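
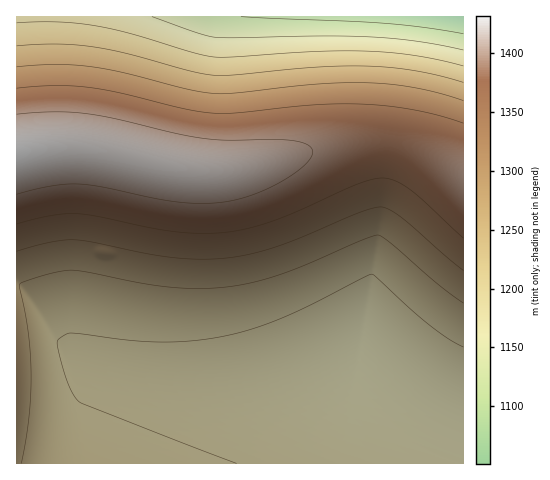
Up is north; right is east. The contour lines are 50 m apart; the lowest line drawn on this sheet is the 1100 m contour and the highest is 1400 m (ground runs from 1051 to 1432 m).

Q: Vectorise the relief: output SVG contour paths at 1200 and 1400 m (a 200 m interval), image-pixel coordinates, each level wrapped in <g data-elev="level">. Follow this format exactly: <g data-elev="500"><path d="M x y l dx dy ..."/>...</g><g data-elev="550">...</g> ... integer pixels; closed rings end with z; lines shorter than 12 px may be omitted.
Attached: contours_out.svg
<g data-elev="1200"><path d="M237 463l-157-61-7-9-7-16-8-28 0-9 12-7 59 7 30 2 35-1 33-5 29-8 29-11 86-43 4 2 55 49 18 14 15 8"/><path d="M463 66l-47-10-48-5-50 0-103 6-22-5-66-19-30-7-37-4-43 1"/></g><g data-elev="1400"><path d="M17 194l33-8 27-2 24 3 75 15 25 1 23-1 28-7 28-13 24-16 7-8 2-6-1-4-4-3-13-4-21-2-49 1-22-2-29-5-62-15-25-4-32-2-38 2"/></g>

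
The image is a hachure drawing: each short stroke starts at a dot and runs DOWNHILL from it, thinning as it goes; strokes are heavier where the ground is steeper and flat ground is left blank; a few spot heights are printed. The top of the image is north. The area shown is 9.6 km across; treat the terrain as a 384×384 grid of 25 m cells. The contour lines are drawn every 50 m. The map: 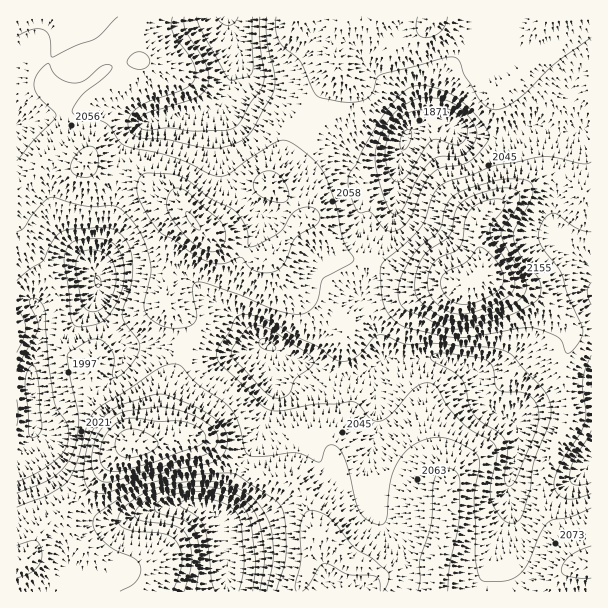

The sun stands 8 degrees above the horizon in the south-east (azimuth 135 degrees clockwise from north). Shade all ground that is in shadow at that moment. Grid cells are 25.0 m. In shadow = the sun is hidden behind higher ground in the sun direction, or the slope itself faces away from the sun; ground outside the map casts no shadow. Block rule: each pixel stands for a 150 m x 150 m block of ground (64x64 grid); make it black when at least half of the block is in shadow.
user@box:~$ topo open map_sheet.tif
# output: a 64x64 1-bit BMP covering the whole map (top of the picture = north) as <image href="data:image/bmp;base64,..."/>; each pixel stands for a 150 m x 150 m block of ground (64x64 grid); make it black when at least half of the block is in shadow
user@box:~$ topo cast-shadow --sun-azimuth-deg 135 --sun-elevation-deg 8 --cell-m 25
<image width="64" height="64" href="data:image/bmp;base64,Qk0+AgAAAAAAAD4AAAAoAAAAQAAAAEAAAAABAAEAAAAAAAACAAATCwAAEwsAAAIAAAAAAAAA////AAAAAAAAAAB8AAAAAAAAAP4AAAAAAAAA/gAAAAAAAAH+AAAAAAAAAf4AAAAAAAAD/gAAAAAABwP/AAAAAAAHw/MAAACAAAfH4gAAAIAAAAPAAAAAA+gAAAAAAAAH/AAAAAAAAYf+AAAAAAABh/+AAAAAAgHA/4AAAAAAAcD/wAAAAAAB4P/gAAAAAAHgf/AAAAAAAfB//AAAAAAB8H//8AAAAAHwf//gD4AAAPB//4APAAAAAP//AA4AAAAA//4AAAAAAAD//AAAAAAAAH4cAAAAAAAAeAAAAAAAAABxAAAAAAAAAAOAAAAAAAAAA8AAAAAAAAAB4AAAAAAAAAH4AAAAAAAAAPgAAAAAAAAA/AAAAGAAAAD8AAAAfgAAAfwAAAB/gAAA/AAAAH/gAAD4AAAAf+AAAAAAAAD/4AAAAAAAAP/gAAAAAAAB/8AAAAAAAAH/4AAAAAAAAf/wAAAAQAAB//gAAADAAAH//gAAAMAAAP//AAAAgHAA//8AAAAAcAD//gAAAADAAP/4AAAAAcAAf/gAAAeD4AB/8AAAB4fwAH/wAAACB/AAP8AAAAAD+AAMAAAAAAH4AAAAAAAAAfgAAAAAAAAA+AAAAAAAAAD4AAAAAAAAAPAAAAAAAAAA8AAAAAAAAADwAAAAAAAAAPgAAAAAAAAA+AAAAAAAAAH4AAAAAA=="/>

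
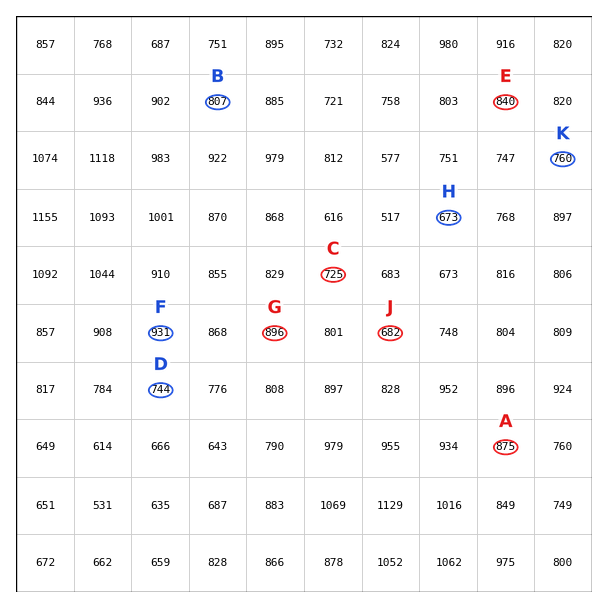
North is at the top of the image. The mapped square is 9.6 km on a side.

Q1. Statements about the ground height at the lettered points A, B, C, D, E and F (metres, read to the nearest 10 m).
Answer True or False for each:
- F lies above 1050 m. False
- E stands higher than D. True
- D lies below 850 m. True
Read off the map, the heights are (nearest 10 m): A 880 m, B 810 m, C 730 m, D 740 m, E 840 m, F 930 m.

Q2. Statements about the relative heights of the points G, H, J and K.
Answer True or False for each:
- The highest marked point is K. False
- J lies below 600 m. False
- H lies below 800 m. True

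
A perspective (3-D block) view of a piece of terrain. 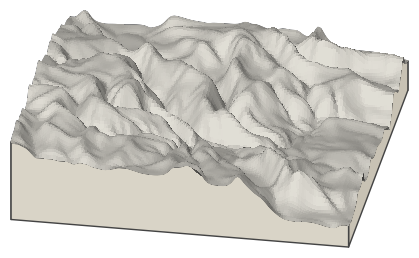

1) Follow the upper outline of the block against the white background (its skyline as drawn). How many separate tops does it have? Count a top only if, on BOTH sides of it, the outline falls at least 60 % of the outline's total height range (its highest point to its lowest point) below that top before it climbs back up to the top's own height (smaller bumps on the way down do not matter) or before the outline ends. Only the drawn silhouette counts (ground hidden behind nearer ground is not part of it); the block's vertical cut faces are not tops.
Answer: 0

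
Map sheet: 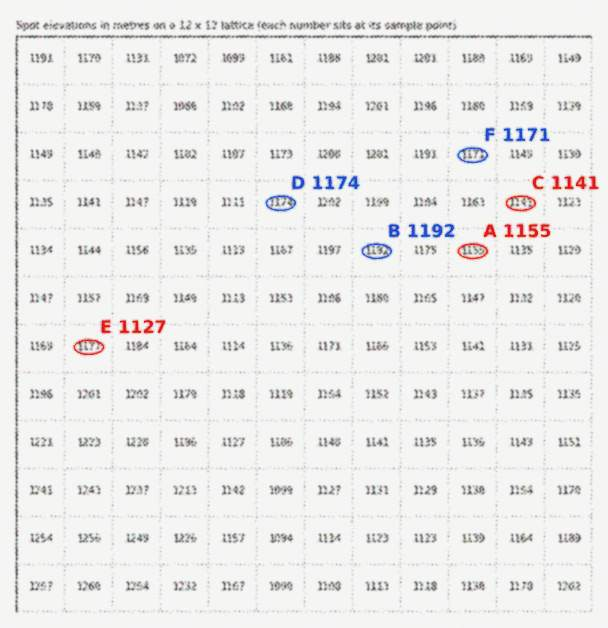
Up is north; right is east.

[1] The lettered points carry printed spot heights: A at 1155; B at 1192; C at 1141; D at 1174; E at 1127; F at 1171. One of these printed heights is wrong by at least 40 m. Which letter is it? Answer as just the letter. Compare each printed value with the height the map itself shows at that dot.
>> E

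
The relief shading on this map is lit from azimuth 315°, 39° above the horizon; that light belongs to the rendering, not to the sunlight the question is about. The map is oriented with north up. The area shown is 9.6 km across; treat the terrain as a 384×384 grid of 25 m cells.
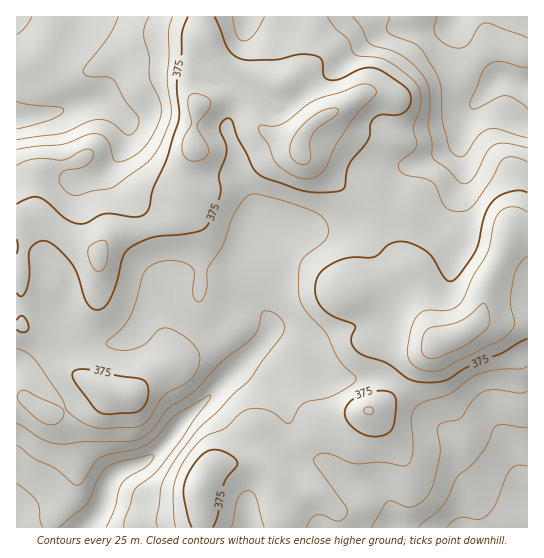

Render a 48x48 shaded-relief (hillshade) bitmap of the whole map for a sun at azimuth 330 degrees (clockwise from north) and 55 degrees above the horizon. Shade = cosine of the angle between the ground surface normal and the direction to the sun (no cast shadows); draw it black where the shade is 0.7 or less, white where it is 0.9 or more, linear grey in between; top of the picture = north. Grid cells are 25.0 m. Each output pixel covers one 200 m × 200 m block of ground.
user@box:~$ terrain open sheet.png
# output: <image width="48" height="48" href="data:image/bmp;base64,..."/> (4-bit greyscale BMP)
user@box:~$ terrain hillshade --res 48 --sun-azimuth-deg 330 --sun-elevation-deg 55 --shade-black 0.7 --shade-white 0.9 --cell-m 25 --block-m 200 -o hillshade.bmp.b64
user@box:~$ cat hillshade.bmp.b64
<image width="48" height="48" href="data:image/bmp;base64,Qk32BAAAAAAAAHYAAAAoAAAAMAAAADAAAAABAAQAAAAAAIAEAAATCwAAEwsAABAAAAAAAAAAAAAAABEREQAiIiIAMzMzAERERABVVVUAZmZmAHd3dwCIiIgAmZmZAKqqqgC7u7sAzMzMAN3d3QDu7u4A////AJmYdWrMuqqqmHd4mZh3iId3d3ZmZ4iImZmZhli8uqu6mHZ4mZmHiIiHd3ZlZ4iImZmZh1esuqu6mHZ4mZmIiJmYiHdmZ4iIiIiJl2aby7u7qXZniZmZmZmYiId2d4iIiIiIiGV6zd3MyodniZmamZiIiId3d3iIiIiIiHVXm97t25h4iZmZmYd3eIh3d3eIiIh3iHVERp3u3KmZmZmZiId3eIiHd3d4iIh3d3ZUMkjf7cuqmZmYiIh3d4iIiHd3iId2Z2VVQySd/supmZmZmJh3Z3iIiId3d3d3d3ZVVDJa3tu6mZmZmZh3Z3iIiIiHd3iIiIdlVUM2rdy7qpmqqqqYd3d3d4iHd4mZmYh3ZlQzas3Lqqqqq8y6mHZmZ3d4iJmZmImZmGVUNqzLuqqqq83cqXZmVmd4iKqZmaqruodmRGrMuqqaqqu7uYZVRVZnd6mZmru7u6iHZVeruqmZmZmZmYZUQ0RWd5mZqru7u6qZh2V5u6qZmYiIiZhlQzNFZ3iJqqqqqrqpmHZnm6qZmZiImqqHVDNEVneJmZmZmqqqmZh2iqqZmZmZmruph1VEVXiJmYh4iZqpmZmIeKqZiJmZmry7uodmZpiJmYd3iZmZmImZiJmYh3iJmrzMzLmIiJiImYh3eJmZmIiZiImYiHd4mau7zMqIiIiIiZh3eJmZmYiIiJmZmYiIiaqqvMqIiIiIiZh3eJmZmYiIiJmqqqmZmZmZrMuXeIiImZh2eImZmYiJmZmru6qpmZmZq8ynd5iJmZh2d4iZmIiJmZmry7qqqZmZm824d5iJmal2ZneIiHiJmZmru7uqqqqZms3Jd5iImaqXZmZ3d3eJmZmqu7qpmqqpmbzKh5iJmrupiId3d3eJmZmaqqqpmZmZmavKmJmJq7u6qZmIh3d4mZmZmZmZmZmZqqzLqamZq7u7qqmZiHZ4iIiIiImZmZmZqrzMurqqqru7qpmZiHd3iHd3eImZmZmZmrzdy7qpmqu7uqqZmYh3d3ZmZ4mZmamZmrzMy6qZmZq8y7qpmIiId2ZVV4mZmaqpmrzLu7qZmIibzMuph3iIiHdlVniZmZqqqry7qsy7qoeKzdy5dmeJmZiHZmeIh3iZqrzLu93d3LmJvN3KmHiJmaqYd2d4h3d4mrzMzO7d3duZrM3cqYmZmauod2d4iId4ibzMzMzM3dy6q83cqIiZqrzJdmZ4iHd4iby7u6qqvMy6mazMp2eaqrzcqGVXd2Vniau6qYiImaqpmJq7qHeJqZrNy5dWd2VWeJq6mYiHd4iZmZqrupiZmYib3cuHiIdniImqqoiIiHeJmZq7uqmZmZiJvN26qql4iIiaqZiZmZiJmqq7qZmaqrqYms3Lu6qYmYd4h5mZmqmZmaq7mZmru7upmJzcu6qZmZh3iKqZmqqpmaq7mImru6u6qYm8y7qZmqmImbqpmqqqqZq7qYibuqqqqpmau6qZqqmZmrqpmaqqqqq7qpiKuqqqmamZmZmJmqqZqqqqmaqqqqq7upiJqqqqmZmZmYh4mqqZmQ=="/>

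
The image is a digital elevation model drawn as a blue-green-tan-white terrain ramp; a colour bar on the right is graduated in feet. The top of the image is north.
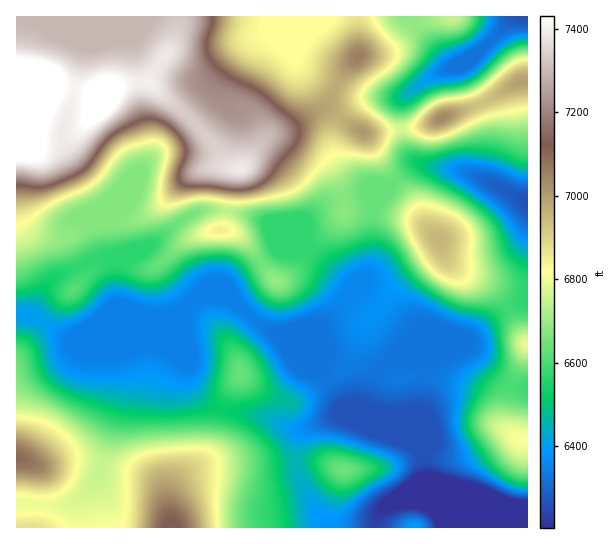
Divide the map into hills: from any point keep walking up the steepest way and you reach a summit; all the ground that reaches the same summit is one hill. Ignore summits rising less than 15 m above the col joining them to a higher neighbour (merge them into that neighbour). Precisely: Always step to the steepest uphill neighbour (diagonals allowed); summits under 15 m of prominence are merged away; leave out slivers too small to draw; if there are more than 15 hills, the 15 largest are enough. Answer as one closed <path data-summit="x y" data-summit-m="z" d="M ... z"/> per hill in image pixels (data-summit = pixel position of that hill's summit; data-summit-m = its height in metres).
<path data-summit="17 86" data-summit-m="2328" d="M403 96l-25 1-20 6-17 14-8 16-1 14 7 18 12 14 14 5 4 6 2 7-6-5-40 11-20 16 2 18-2 11-30 1-6 7-34 21-7 8 0 4 8 13 17 17 26 16 39 38 9 6 16 28 48 20 16 16 15 9 1-35-3-8 4-24 0-19-11-3-26 0 14-16 4-10-32-25-16-19-4-2 12-13 7-13 1-59 24-27 14-12 9-4-12-9-5-13-3-34z"/><path data-summit="241 169" data-summit-m="2252" d="M307 16l-30 0-11 20-17 7-16 15-14 19-11 18-41 43-26 31-9 20-30 30-6 3 4 24 5 10 10 0 6 4 29-15 36-28 11-5 13-3 19 2 30 8 28 12 18 16 2-10-2-18 14-12 15-8 31-7 6 5-2-7-4-6-14-5-10-10-8-15-1-15 7-18 11-13 15-8 14-3-30-4-34-16-15-11-4-9 12-28z"/><path data-summit="171 527" data-summit-m="2174" d="M183 312l-28 27-32 13-6 5 4 16 0 21-2 13-20 71-19 21 3 28 292 1 2-12-8 5-36 3-7-1-5-5-24-47 0-29 3-8 6-6-11 1-33-13-43-8-10-5-13-12-5-9-3-12 0-33z"/><path data-summit="438 239" data-summit-m="2120" d="M422 164l-5 0-10 5-20 20-2 5-12 12-1 59-7 13-12 13 4 2 16 19 32 25-1 6-15 20 24 0 54-23 26-21 16-11 19-9 0-97-58-29z"/><path data-summit="17 458" data-summit-m="2163" d="M183 311l-13 4-20 0-12-4-64 26-7 0-8-4-24-17-19-1 1 189 52 0 13-8 13-13 6-13 20-76 0-21-4-16 6-5 32-13z"/><path data-summit="521 439" data-summit-m="2076" d="M469 347l-48 18 3 1 0 19-4 25 3 7 0 42 2 27 5 7 63 27 8 3 26 0 1-133-18-5-9-5z"/><path data-summit="241 374" data-summit-m="2023" d="M218 296l-17 0-6 3-11 12 0 12 4 14 1 41 7 13 7 8 16 9 43 8 33 13 16-2 28-12 51 21 14 3-13-12-48-20-16-28-9-6-39-38-21-12-25-23z"/><path data-summit="103 98" data-summit-m="2286" d="M122 16l-41 1 0 20 3 14-12 51-9 27 1 17 33 57 1 17 4-1 30-30 8-19 9-13 0-16-8-31-2-44-7-28z"/><path data-summit="221 230" data-summit-m="2087" d="M217 209l-16 2-15 6-36 28-28 14-5 14 0 30 9 5 24 7 20 0 13-4 18-15 17 0 15 4 2 3 1-2-8-12 0-4 7-8 34-21 6-7 27 0 3-2-14-14-9-5-35-13z"/><path data-summit="343 470" data-summit-m="2025" d="M339 415l-34 14-5 5-4 17 0 12 4 16 15 28 11 16 7 1 36-3 4-1 12-13 12-7 20-7 12 0-4-7-3-34-19-12z"/><path data-summit="358 57" data-summit-m="2152" d="M409 16l-100 0-1 13-12 30 4 7 9 7 40 20 30 4 24-1 28-20 22-9-10-9z"/><path data-summit="522 82" data-summit-m="2132" d="M527 16l-12 0-51 49 0 5 21 43 4 16 0 14-5 34 6 6 36 18 2 0z"/><path data-summit="442 118" data-summit-m="2146" d="M465 63l-34 13-27 21-4 10 3 34 5 13 13 10 36 5 28 11-1-11 5-26 0-14-8-26-17-33z"/><path data-summit="527 345" data-summit-m="2069" d="M527 300l-18 8-16 11-23 20-53 21-4 3 13 1 43-17 32 33 9 5 17 4z"/><path data-summit="453 17" data-summit-m="2057" d="M514 16l-104 0-1 2 34 40 8 9 4 0 15-7z"/>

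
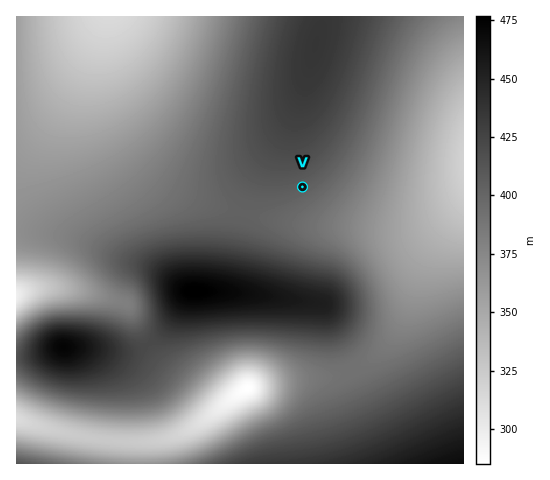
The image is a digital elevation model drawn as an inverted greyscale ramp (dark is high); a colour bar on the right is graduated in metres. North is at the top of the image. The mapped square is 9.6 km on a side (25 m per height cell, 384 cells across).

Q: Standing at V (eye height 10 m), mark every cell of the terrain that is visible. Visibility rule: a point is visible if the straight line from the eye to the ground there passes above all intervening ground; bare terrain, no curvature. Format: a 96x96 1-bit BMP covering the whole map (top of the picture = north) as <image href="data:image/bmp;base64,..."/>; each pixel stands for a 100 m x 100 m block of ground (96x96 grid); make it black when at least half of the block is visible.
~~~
<image width="96" height="96" href="data:image/bmp;base64,Qk2+BAAAAAAAAD4AAAAoAAAAYAAAAGAAAAABAAEAAAAAAIAEAAATCwAAEwsAAAIAAAAAAAAA////AAAAAAAAAAAAAAAAAAAAB/8AAAAAAAAAAAAAB/8AAAAAAAAAAAAAB/8AAAAAAAAAAAAAB/8AAAAAAAAAAAAAB/8AAAAAAAAAAAAAB/8AAAAAAAAAAAAAD/8AAAAAAAAAAAAAD/8AAAAAAAAAAAAAD/8AAAAAAAAAAAAAD/8AAAAAAAAAAAAAD/8AAAAAAAAAAAAAD/8AAAAAAAAAAAAAD/8AAAAAAAAAAAAAD/8AAAAAAAAAAAAAD/8AAAAAAAAAAAAAD/8AAAAAAAAAAAAAD/8AAAAAAAAAAAAAD/8AAAAAAAAAAAAAD/8AAAAAAAAAAAAAD/8AAAAAAAAAAAAAH/8AAAAAAAAAAAAAH/8AAAAAAAAAAAAAH/8AAAAAAAAAAAAAH/8AAAAAAAAAAAAAH/8AAAAAAAAAAAAAH/8AAAAAAAAAAAAAH/8AAAAAAAAAAAAAP/8AAAAAAAAAAAAAP/8AAAAAAAAAAAAAP/8AAAAAAAAAAAAAP/8AAAAAAAAAAAAAf/8AAAAAAAAAAAAAf/8AAAAAAAAAAAAAf/8AAAAAAAAAAAAA//8AAAAAAAAAAPAA//8AAAAAAAAAf/wB//8AAAAAAAD///8D//8AAAAAA//////H//8AAAAAD/////////8AAAAAH/////////8AAAAAP/////////8AAAAAf/////////8AAAAA//////////8AAAAB//////////8AAAAD//////////8AAAAH//////////8AAAAf//////////8AAAB///////////8AAAD///////////8AAAP///////////////////////////////////////////////////////////////////////////8AAAAA//////////8AAAAAAP////////8AAAAAAA////////8AAAAAAAP////wAA8AAAAAAAD////AAAEAAAAAAAB///+AAAAAAAAAAAA///+AAAAAAAAAAAAf//8AAAAAAAAAAAAP//8AAAAAAAAAAAAH//4AAAAAAAAAAAAH//4AAAAAAAAAAAAD//4AAAAAAAAAAAAB//wAAAAAAAAAAAAA//wAAAAAAAAAAAAA//wAAAAAAAAAAAAAf/wAAAAAAAAAAAAAP/gAAAAAAAAAAAAAP/gAAAAAAAAAAAAAH/gAAAAAAAAAAAAAD/AAAAAAAAAAAAAAB/AAAAAAAAAAAAAAA+AAAAAAAAAAAAAAAIAAAAAAAAAAAAAAAAAAAAAAAAAAAAAAAAAAAAAAAAAAAAAAAAAAAAAAAAAAAAAAAAAAAAAAAAAAAAAAAAAAAAAAAAAAAAAAAAAAAAAAAAAAAAAAAAAAAAAAAAAAAAAAAAAAAAAAAAAAAAAAAAAAAAAAAAAAAAAAAAAAAAAAAAAAAAAAAAAAAAAAAAAAAAAAAAAAAAAAAAAAAAAAAAAAAAAAAAAAAAAAAAAAAAAAAAAAAAAAAAAAAAAAAAAAAAAAAAAAAAAAAAAAAAAAAAAAAAAAAAAAAAAAAAAAAAA="/>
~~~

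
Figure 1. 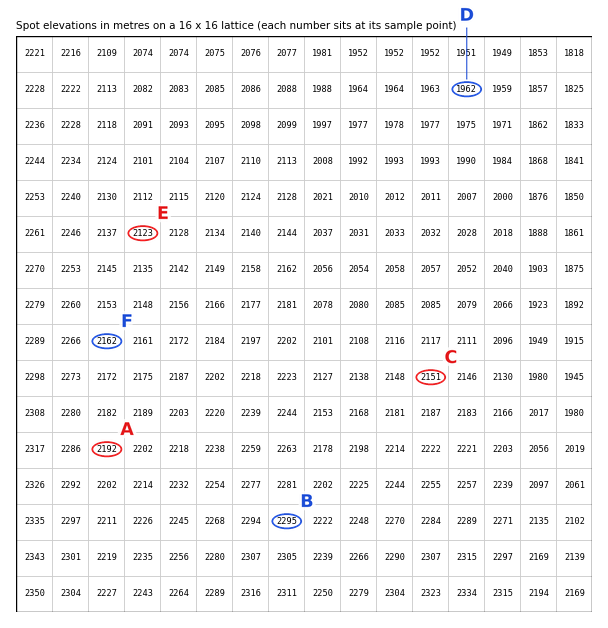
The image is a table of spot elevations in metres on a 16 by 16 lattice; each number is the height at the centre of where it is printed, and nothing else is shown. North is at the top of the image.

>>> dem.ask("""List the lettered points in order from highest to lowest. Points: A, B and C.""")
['B', 'A', 'C']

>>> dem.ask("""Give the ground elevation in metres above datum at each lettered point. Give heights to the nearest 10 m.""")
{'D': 1960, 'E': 2120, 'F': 2160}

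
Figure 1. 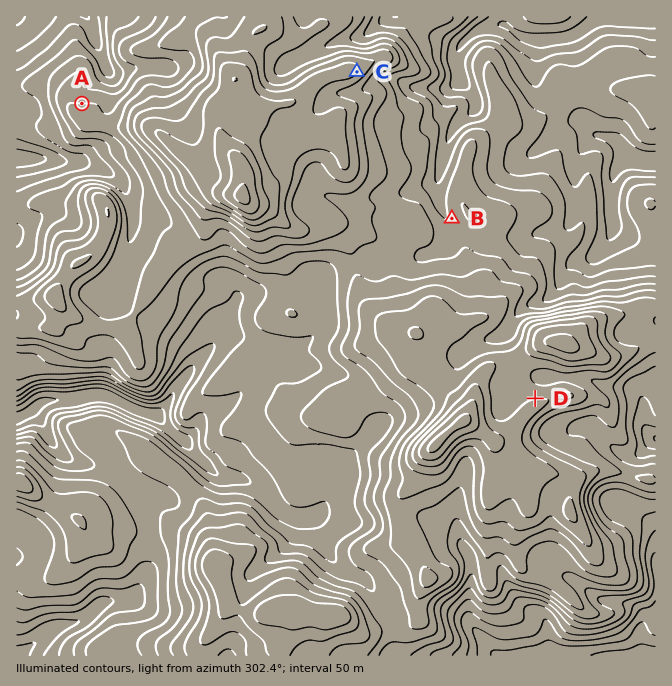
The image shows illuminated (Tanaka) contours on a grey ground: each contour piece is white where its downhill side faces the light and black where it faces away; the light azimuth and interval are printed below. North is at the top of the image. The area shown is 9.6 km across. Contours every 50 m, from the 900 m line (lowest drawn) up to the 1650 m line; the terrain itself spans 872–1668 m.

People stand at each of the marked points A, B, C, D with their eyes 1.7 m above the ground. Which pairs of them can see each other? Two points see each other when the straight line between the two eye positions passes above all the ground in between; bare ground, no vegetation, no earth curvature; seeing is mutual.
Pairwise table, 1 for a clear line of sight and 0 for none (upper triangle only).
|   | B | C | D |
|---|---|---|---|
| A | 0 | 0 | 0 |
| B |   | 1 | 0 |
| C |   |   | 1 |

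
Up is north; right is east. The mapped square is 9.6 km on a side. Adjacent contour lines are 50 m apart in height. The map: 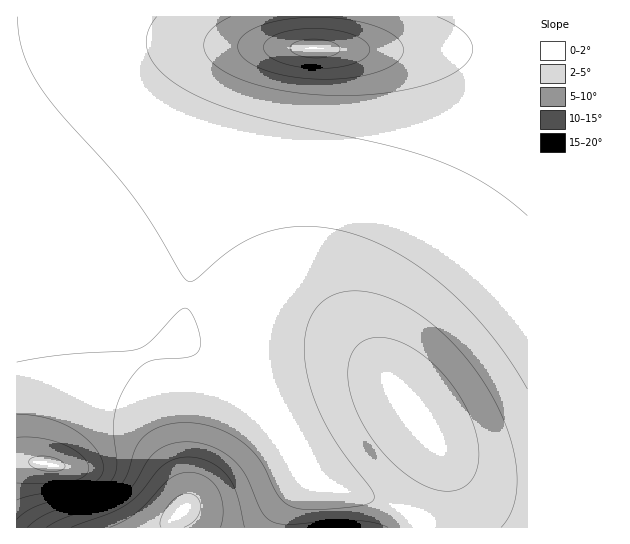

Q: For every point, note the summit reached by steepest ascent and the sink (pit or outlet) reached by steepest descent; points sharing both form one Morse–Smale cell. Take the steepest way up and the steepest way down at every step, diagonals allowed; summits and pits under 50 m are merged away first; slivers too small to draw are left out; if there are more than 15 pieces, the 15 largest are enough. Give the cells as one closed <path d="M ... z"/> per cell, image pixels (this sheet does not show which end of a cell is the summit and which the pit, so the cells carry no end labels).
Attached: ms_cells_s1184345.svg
<path d="M527 44l-68 5-181-1-8 3-10 10-9 21-16 56-32 83-10 36-5 29 1 9 64 8 53 14 17 8 26 16 39 38 19 26-6-4-16 0-15 4-53 26-23 13-2 5 12 22 9 9 16 7 58 16 24 12 15 13 102-1z"/><path d="M527 16l-510 0-1 241 131 31 40 7 6-38 10-36 32-83 16-56 14-27 13-7 181 1 68-5z"/><path d="M17 257l0 271 156 0 3-11 11-10 56-31 48-30-27-37-30-30-32-26-22-12 4-15 2-33-39-5-72-19z"/><path d="M195 295l-8 0-3 31-4 15 22 12 32 26 30 30 27 38 40-24 39-18 15-4 22 2-41-47-17-15-26-16-28-12-29-8z"/><path d="M291 447l-104 60-11 10-3 10 252 0-14-12-24-12-58-16-16-7-9-9z"/>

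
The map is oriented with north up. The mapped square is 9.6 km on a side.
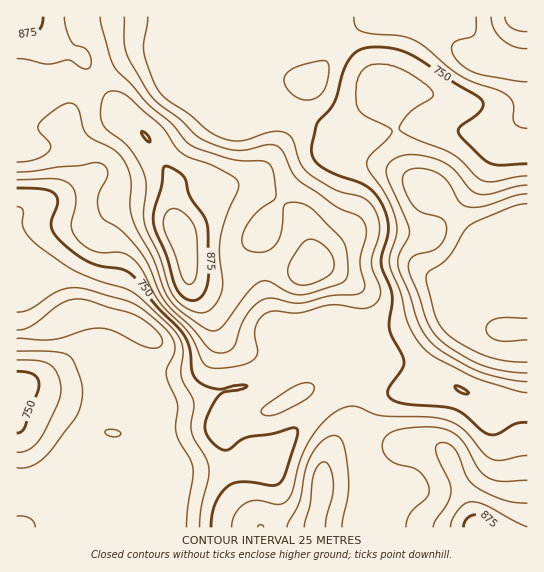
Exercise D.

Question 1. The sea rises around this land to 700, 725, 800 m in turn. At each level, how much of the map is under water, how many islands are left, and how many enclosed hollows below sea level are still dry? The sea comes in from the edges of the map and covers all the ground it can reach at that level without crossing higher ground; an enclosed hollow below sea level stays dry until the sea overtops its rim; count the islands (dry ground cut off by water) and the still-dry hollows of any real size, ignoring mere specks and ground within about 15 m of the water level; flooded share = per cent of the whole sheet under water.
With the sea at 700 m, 20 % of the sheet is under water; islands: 0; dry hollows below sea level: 0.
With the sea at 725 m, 28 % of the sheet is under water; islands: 0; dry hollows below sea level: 0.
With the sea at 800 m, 73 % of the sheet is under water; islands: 0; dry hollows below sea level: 0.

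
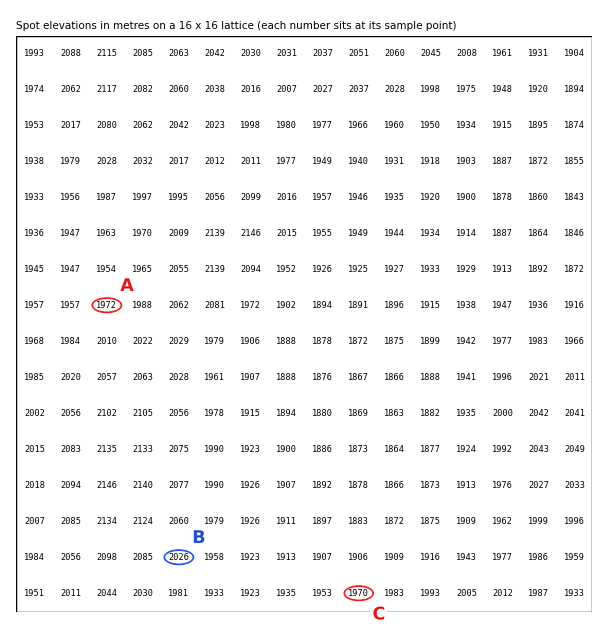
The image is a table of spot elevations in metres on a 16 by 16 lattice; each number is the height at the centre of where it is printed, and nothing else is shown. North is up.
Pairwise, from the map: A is lower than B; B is higher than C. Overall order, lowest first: C A B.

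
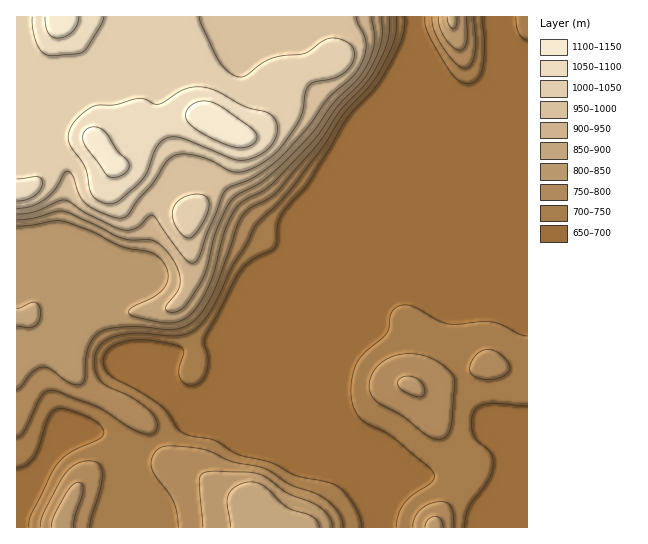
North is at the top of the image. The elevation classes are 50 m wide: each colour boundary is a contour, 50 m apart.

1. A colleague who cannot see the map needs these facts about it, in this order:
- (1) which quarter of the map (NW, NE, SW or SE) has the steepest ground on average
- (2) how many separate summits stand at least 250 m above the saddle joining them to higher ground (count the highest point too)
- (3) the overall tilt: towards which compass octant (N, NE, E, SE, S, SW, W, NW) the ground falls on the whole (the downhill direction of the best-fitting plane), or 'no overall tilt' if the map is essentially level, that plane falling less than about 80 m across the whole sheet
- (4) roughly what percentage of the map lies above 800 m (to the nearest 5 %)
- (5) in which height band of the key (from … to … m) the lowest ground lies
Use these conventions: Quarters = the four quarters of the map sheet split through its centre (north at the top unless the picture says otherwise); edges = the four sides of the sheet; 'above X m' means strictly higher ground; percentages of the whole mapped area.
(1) Slopes are steepest in the north-west quarter.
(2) Counting only tops that stand 250 m proud, the map has 1 summit.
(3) Overall the map slopes down towards the south-east.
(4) Ground above 800 m makes up about 35 % of the sheet.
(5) The lowest point is somewhere between 650 and 700 m.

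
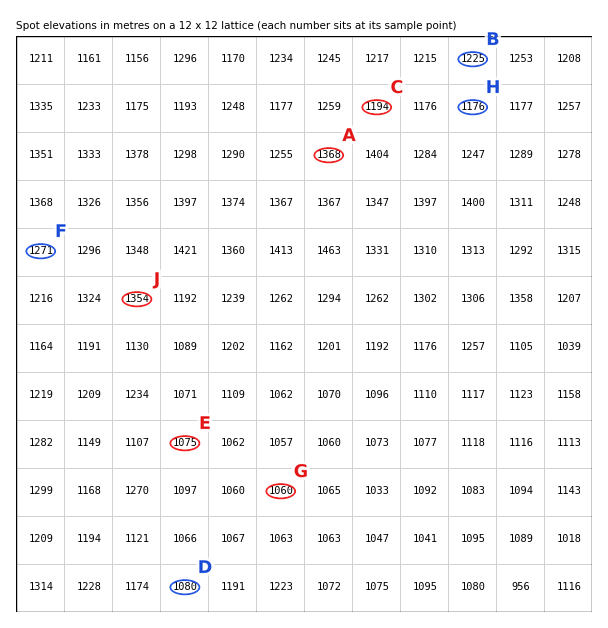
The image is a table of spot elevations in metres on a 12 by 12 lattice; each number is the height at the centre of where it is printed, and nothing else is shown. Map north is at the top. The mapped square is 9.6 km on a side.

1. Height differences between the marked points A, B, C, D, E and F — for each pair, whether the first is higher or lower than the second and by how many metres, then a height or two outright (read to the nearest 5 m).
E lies lower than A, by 295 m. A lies higher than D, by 290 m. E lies lower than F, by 195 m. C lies lower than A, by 175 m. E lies lower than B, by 150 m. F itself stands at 1270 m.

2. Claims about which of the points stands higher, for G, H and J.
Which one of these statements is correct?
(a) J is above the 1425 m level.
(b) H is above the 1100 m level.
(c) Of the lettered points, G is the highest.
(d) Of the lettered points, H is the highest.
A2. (b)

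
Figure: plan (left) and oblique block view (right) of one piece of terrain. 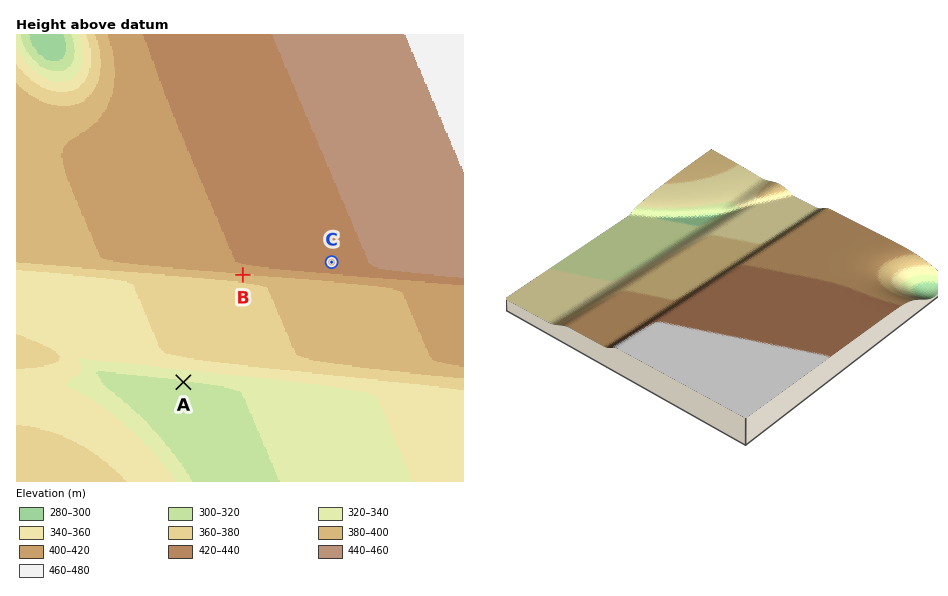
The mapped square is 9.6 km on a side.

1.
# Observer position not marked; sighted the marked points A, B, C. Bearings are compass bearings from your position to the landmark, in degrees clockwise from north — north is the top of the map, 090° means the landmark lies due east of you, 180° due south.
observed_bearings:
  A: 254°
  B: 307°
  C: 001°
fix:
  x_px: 330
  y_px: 340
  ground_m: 385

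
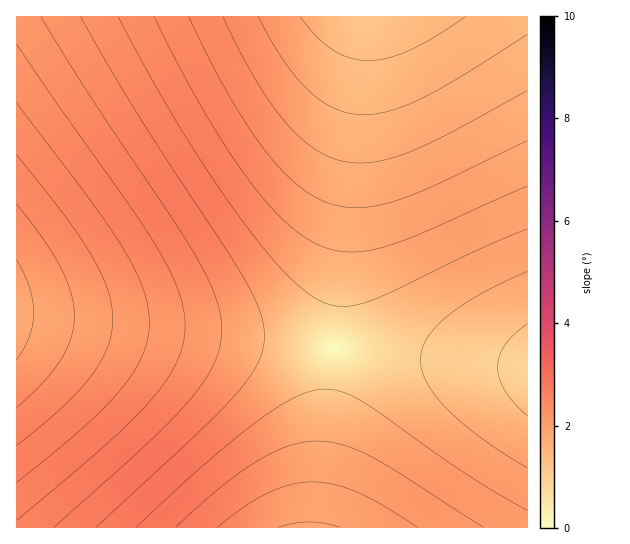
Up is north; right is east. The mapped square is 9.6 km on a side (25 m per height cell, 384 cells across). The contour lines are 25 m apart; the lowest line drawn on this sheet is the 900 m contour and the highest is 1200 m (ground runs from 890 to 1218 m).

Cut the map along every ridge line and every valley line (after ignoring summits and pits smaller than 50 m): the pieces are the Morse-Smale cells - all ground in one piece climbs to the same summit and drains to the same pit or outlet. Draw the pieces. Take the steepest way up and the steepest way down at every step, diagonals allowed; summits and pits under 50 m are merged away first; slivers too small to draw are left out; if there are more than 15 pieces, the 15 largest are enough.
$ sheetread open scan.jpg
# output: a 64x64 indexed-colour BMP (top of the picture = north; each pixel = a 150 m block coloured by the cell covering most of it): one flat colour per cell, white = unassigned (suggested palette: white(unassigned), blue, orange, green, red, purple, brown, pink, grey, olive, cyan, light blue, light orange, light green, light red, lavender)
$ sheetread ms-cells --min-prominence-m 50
<image width="64" height="64" href="data:image/bmp;base64,Qk12CAAAAAAAAHYAAAAoAAAAQAAAAEAAAAABAAQAAAAAAAAIAAATCwAAEwsAABAAAAAAAAAA////ALR3HwAOf/8ALKAsACgn1gC9Z5QAS1aMAMJ34wB/f38AIr28AM++FwDox64AeLv/AIrfmACWmP8A1bDFADMzMzMzMzMzMzMzMzMzMzMzMzNEREREREREREREREREMzMzMzMzMzMzMzMzMzMzMzMzM0REREREREREREREREQzMzMzMzMzMzMzMzMzMzMzMzMzRERERERERERERERERDMzMzMzMzMzMzMzMzMzMzMzMzNEREREREREREREREREMzMzMzMzMzMzMzMzMzMzMzMzM0REREREREREREREREQzMzMzMzMzMzMzMzMzMzMzMzMzRERERERERERERERERDMzMzMzMzMzMzMzMzMzMzMzMzNEREREREREREREREREMzMzMzMzMzMzMzMzMzMzMzMzM0REREREREREREREREQzMzMzMzMzMzMzMzMzMzMzMzMzRERERERERERERERERDMzMzMzMzMzMzMzMzMzMzMzMzM0REREREREREREREREMzMzMzMzMzMzMzMzMzMzMzMzMzREREREREREREREREQzMzMzMzMzMzMzMzMzMzMzMzMzNERERERERERERERERDMzMzMzMzMzMzMzMzMzMzMzMzM0REREREREREREREREMzMzMzMzMzMzMzMzMzMzMzMzMzREREREREREREREREQzMzMzMzMzMzMzMzMzMzMzMzMzNERERERERERERERERDMzMzMzMzMzMzMzMzMzMzMzMzM0REREREREREREREREMzMzMzMzMzMzMzMzMzMzMzMzMzREREREREREREREREQzMzMzMzMzMzMzMzMzMzMzMzMzNERERERERERERERERDMzMzMzMzMzMzMzMzMzMzMzMzM0REREREREREREREREMzMzMzMzMzMzMzMzMzMzMzMzMzNEREREREREREREREQzMzMzMzMzMzMzMzMzMzMzMzMzM0REREREREREREQiIjMzMzMzMzMzMzMzMzMzMzMzMzMzREREREQiIiIiIiIiMzMzMzMzMzMzMzMzMzMzMzMzMzEiIiIiIiIiIiIiIiIzMzMzMzMzMzMzMzMzMzERERERESIiIiIiIiIiIiIiIjMzMzMzMzMzMxERERERERERERERIiIiIiIiIiIiIiIiMzMzMxEREREREREREREREREREREiIiIiIiIiIiIiIiIRERERERERERERERERERERERERESIiIiIiIiIiIiIiIhERERERERERERERERERERERERERIiIiIiIiIiIiIiIiEREREREREREREREREREREREREREiIiIiIiIiIiIiIiIRERERERERERERERERERERERERESIiIiIiIiIiIiIiIhEREREREREREREREREREREREREREiIiIiIiIiIiIiIiERERERERERERERERERERERERERESIiIiIiIiIiIiIiIRERERERERERERERERERERERERERIiIiIiIiIiIiIiIhEREREREREREREREREREREREREREiIiIiIiIiIiIiIiERERERERERERERERERERERERERESIiIiIiIiIiIiIiIRERERERERERERERERERERERERERIiIiIiIiIiIiIiIhEREREREREREREREREREREREREREiIiIiIiIiIiIiIiERERERERERERERERERERERERERESIiIiIiIiIiIiIiIRERERERERERERERERERERERERERIiIiIiIiIiIiIiIhEREREREREREREREREREREREREREiIiIiIiIiIiIiIiERERERERERERERERERERERERERERIiIiIiIiIiIiIiIREREREREREREREREREREREREREREiIiIiIiIiIiIiIhERERERERERERERERERERERERERESIiIiIiIiIiIiIiERERERERERERERERERERERERERERIiIiIiIiIiIiIiIREREREREREREREREREREREREREREiIiIiIiIiIiIiIhERERERERERERERERERERERERERESIiIiIiIiIiIiIiERERERERERERERERERERERERERERIiIiIiIiIiIiIiIREREREREREREREREREREREREREREiIiIiIiIiIiIiIhERERERERERERERERERERERERERESIiIiIiIiIiIiIiERERERERERERERERERERERERERERIiIiIiIiIiIiIiIRERERERERERERERERERERERERERESIiIiIiIiIiIiIhERERERERERERERERERERERERERERIiIiIiIiIiIiIiEREREREREREREREREREREREREREREiIiIiIiIiIiIiIRERERERERERERERERERERERERERESIiIiIiIiIiIiIhERERERERERERERERERERERERERERIiIiIiIiIiIiIiEREREREREREREREREREREREREREREiIiIiIiIiIiIiIRERERERERERERERERERERERERERESIiIiIiIiIiIiIhERERERERERERERERERERERERERERIiIiIiIiIiIiIiEREREREREREREREREREREREREREREiIiIiIiIiIiIiIRERERERERERERERERERERERERERESIiIiIiIiIiIiIhERERERERERERERERERERERERERERIiIiIiIiIiIiIiERERERERERERERERERERERERERERESIiIiIiIiIiIiIRERERERERERERERERERERERERERERIiIiIiIiIiIiIhEREREREREREREREREREREREREREREiIiIiIiIiIiIi"/>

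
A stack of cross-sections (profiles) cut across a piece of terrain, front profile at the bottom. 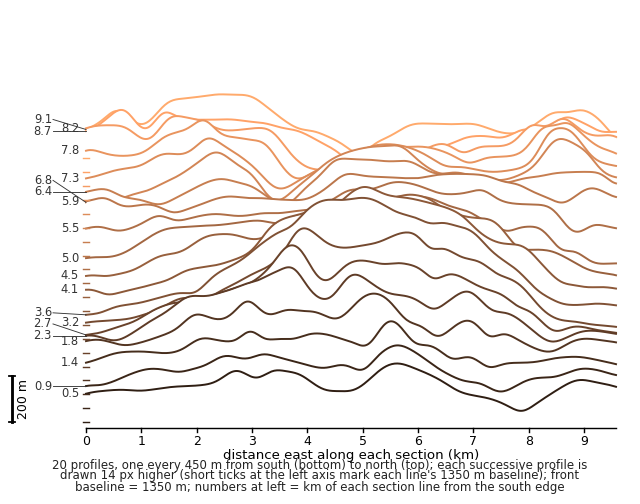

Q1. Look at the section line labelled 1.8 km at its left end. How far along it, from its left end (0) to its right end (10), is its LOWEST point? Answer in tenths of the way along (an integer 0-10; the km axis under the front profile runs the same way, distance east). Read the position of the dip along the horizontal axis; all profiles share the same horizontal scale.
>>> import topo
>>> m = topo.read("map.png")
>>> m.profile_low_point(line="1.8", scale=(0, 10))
9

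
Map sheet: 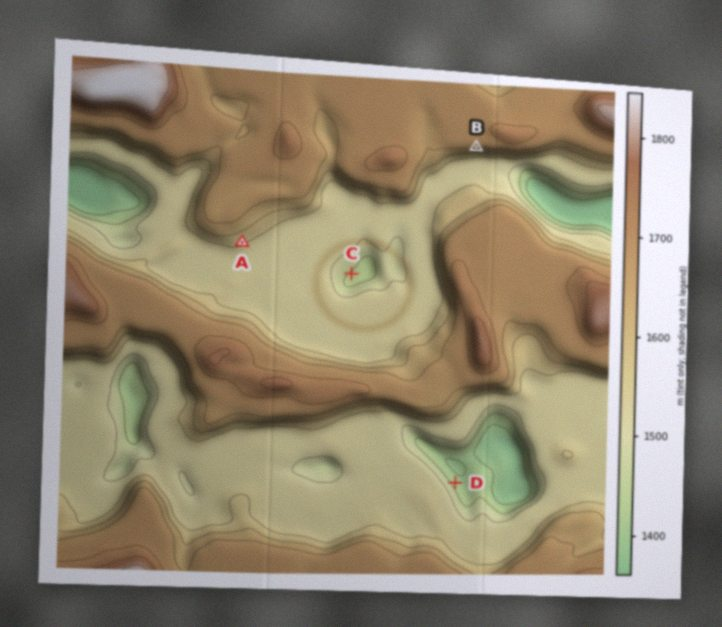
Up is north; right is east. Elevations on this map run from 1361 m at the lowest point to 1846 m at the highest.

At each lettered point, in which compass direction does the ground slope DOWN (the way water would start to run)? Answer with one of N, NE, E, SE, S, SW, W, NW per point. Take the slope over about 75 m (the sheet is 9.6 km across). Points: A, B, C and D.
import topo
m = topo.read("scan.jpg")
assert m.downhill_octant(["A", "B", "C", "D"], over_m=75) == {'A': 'SE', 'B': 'S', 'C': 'SE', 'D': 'NE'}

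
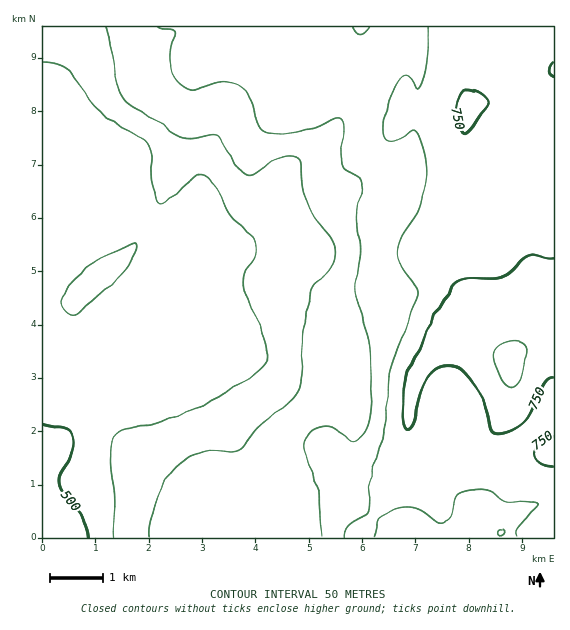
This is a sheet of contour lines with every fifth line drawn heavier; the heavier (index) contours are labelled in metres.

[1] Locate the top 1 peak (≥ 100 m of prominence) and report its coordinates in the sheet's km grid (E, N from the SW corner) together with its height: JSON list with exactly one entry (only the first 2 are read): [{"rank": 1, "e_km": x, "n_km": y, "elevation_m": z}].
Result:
[{"rank": 1, "e_km": 8.81, "n_km": 3.26, "elevation_m": 811}]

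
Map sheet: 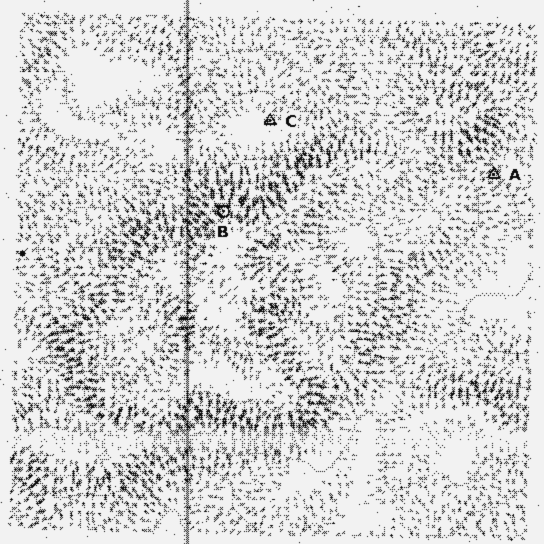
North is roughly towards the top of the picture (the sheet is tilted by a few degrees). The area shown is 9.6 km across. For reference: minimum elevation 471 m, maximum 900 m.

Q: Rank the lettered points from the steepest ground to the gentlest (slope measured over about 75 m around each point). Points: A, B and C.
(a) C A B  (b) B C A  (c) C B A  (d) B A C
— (d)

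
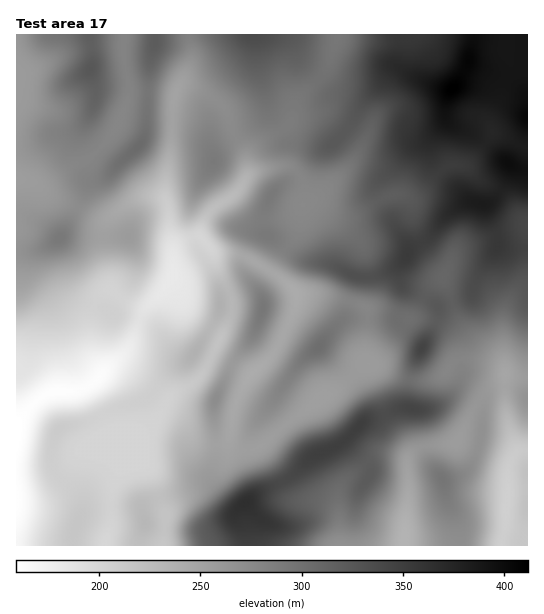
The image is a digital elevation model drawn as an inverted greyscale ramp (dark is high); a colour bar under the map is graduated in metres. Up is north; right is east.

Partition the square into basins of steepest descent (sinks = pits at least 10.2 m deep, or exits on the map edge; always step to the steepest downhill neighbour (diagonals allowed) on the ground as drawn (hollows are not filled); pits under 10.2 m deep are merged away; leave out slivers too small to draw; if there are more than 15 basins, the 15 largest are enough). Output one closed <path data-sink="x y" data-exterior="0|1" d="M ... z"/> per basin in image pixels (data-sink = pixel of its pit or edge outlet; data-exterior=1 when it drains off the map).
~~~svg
<path data-sink="17 436" data-exterior="1" d="M527 34l-438 1 3 12-1 28 5 14 0 8-9 26 0 10 5 10 15 15 12 6-12 13-14 5-5 5-21 41-12 14-18 8-21 2 1 294 229 0 1-17-6-14 0-8 6-6 11-8 29-14 27-24 29-13 22-21 20-6 13-6 11-1-1-21 4-18 9-21 16-27 2-13 27-10 7-6 6-17 19-29 9 3 21-2z"/><path data-sink="507 503" data-exterior="0" d="M499 246l-20 29-6 17-7 6-27 10-2 13-17 30-8 18-4 18 0 20 9 3 2 3 5 35 7 16 12 15 2 16 14 32 2 19 67-1 0-297-21 1z"/><path data-sink="17 179" data-exterior="1" d="M89 34l-73 1 1 216 20-1 18-8 12-14 21-41 5-5 14-5 12-13-12-6-15-15-5-10 0-10 9-26 0-8-5-14 1-28z"/><path data-sink="403 545" data-exterior="1" d="M414 409l-16 0-13 6-18 4-22 21 26 28 0 5-11 16-4 12-4 26 1 19 107-1-1-18-14-32-2-16-16-23-6-19-2-24z"/>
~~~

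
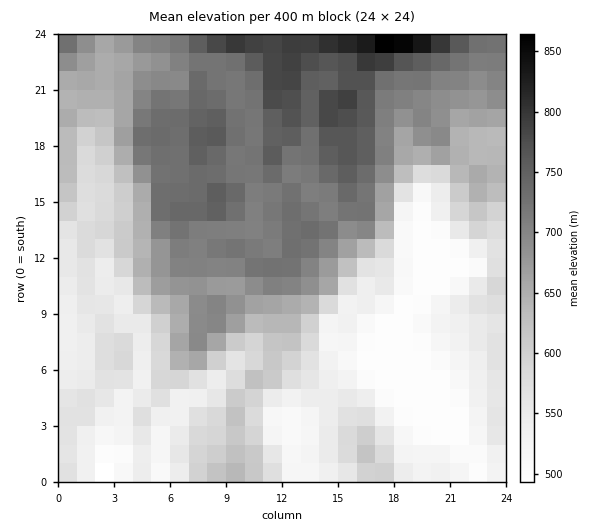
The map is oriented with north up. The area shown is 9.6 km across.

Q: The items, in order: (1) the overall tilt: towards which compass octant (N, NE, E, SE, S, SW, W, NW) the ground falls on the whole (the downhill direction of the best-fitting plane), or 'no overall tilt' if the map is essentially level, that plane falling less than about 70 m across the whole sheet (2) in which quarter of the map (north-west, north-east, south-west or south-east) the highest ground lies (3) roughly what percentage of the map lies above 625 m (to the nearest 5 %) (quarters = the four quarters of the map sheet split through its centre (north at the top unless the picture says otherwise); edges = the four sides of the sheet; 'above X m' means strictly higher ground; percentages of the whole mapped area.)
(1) Overall the map slopes down towards the south.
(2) The highest point lies in the north-east quarter of the map.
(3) About 50 % of the map lies above 625 m.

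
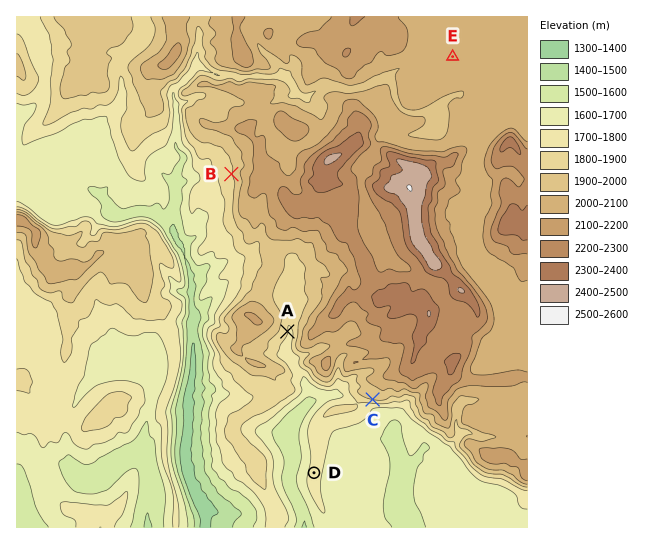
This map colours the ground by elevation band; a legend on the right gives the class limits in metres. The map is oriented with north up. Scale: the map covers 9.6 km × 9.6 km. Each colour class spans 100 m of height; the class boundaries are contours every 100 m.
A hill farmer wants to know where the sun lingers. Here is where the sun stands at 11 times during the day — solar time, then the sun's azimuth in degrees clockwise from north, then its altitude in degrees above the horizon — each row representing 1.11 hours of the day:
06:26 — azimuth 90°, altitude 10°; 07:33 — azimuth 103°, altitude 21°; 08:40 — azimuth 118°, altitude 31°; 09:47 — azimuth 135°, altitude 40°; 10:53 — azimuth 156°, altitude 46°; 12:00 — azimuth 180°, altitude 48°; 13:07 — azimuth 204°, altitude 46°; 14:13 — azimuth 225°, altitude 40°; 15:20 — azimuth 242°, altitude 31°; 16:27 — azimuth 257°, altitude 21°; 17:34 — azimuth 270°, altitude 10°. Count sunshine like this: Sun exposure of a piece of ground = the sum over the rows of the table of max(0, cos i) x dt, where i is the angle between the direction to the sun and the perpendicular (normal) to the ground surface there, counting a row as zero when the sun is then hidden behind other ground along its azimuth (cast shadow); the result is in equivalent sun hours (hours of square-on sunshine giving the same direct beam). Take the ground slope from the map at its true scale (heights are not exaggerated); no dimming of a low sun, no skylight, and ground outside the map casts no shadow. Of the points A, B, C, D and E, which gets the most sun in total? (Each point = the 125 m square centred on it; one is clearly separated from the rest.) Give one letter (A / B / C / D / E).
C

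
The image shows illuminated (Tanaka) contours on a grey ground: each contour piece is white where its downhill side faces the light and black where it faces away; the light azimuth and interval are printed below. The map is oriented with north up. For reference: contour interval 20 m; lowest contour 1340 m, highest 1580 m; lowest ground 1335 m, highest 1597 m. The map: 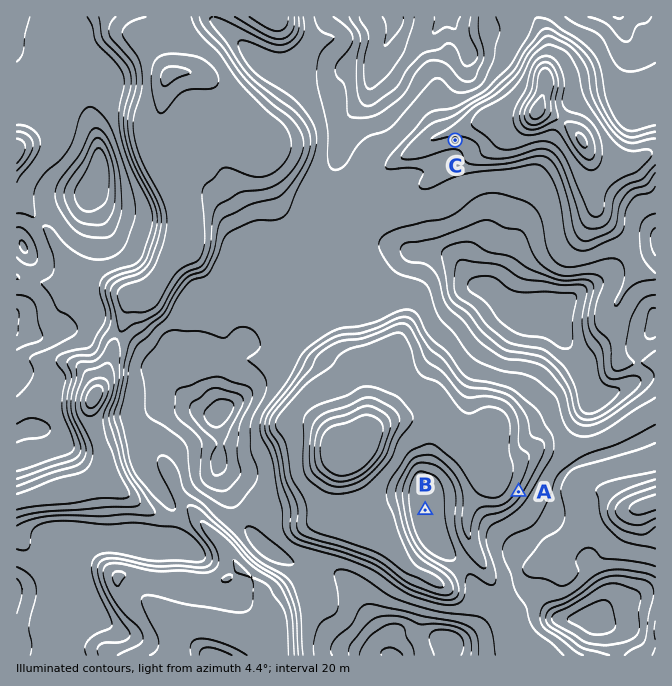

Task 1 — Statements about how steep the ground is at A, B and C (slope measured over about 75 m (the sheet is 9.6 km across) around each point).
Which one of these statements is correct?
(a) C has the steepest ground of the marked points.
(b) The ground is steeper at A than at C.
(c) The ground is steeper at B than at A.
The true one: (b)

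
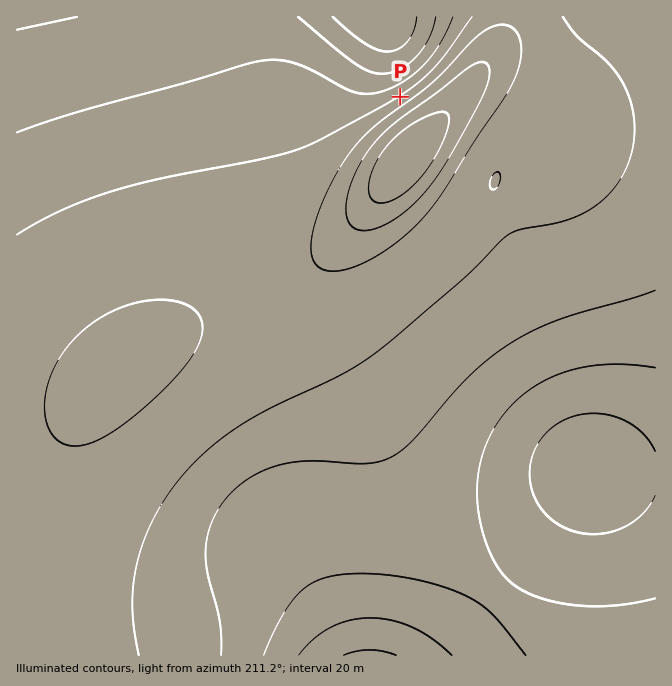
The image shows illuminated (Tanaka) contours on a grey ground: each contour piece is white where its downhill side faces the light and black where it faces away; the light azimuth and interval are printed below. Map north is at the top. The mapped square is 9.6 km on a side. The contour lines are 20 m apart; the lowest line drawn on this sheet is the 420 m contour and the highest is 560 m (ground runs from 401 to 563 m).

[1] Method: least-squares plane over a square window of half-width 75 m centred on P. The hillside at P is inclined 8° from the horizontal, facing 147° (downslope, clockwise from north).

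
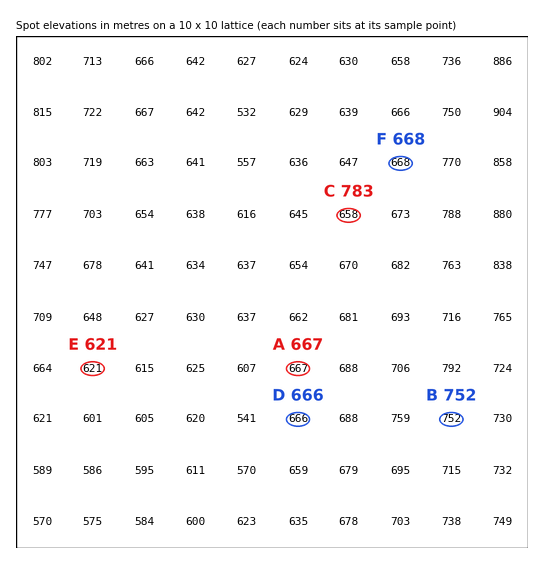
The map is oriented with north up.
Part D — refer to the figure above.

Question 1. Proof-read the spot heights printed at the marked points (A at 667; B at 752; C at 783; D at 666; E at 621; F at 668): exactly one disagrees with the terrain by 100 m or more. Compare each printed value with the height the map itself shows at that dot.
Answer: C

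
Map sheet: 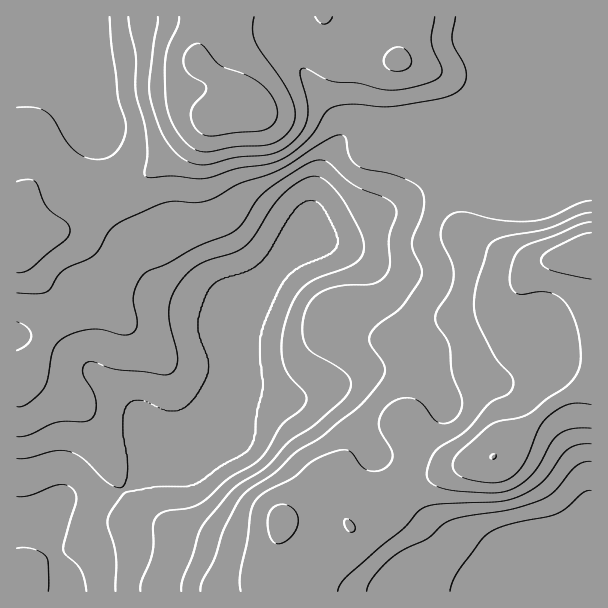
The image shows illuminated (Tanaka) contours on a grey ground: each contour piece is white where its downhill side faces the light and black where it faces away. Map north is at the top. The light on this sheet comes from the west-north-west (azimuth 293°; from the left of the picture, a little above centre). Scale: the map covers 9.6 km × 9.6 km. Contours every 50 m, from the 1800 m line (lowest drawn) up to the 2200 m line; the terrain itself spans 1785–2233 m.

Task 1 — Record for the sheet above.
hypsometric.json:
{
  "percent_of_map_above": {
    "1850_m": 90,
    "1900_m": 81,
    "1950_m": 70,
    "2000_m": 54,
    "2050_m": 31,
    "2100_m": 17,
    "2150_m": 8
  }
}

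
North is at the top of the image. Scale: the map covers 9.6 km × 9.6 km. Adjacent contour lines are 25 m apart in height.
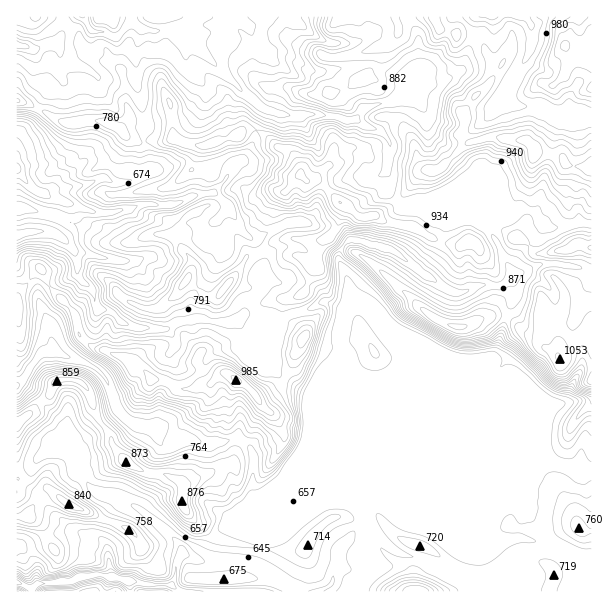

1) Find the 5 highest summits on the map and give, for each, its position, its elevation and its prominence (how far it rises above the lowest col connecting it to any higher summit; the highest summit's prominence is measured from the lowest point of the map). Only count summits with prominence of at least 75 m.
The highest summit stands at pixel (534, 152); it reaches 1125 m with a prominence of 660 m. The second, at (566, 45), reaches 1106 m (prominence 128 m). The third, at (558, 357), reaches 1053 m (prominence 97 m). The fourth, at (300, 174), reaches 1030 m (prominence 114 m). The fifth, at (458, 327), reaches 1006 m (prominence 92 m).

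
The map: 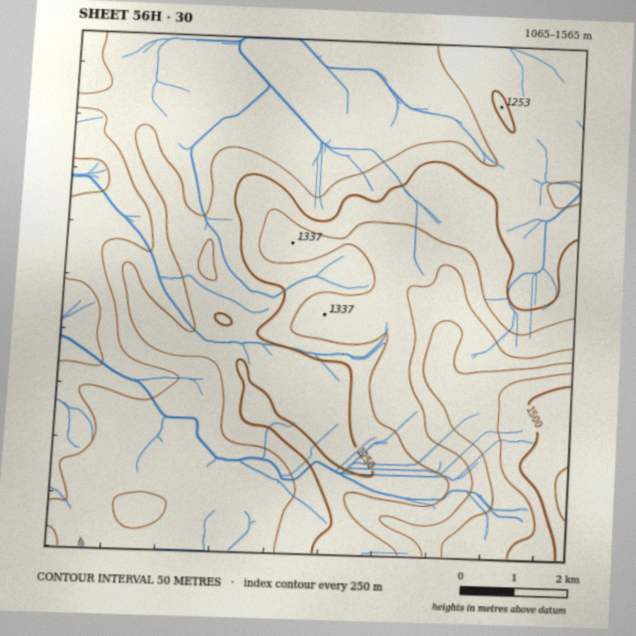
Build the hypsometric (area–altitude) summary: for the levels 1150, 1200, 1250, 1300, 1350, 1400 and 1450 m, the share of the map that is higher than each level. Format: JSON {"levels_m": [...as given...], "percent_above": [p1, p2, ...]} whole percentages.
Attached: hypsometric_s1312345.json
{"levels_m": [1150, 1200, 1250, 1300, 1350, 1400, 1450], "percent_above": [92, 60, 36, 22, 12, 8, 4]}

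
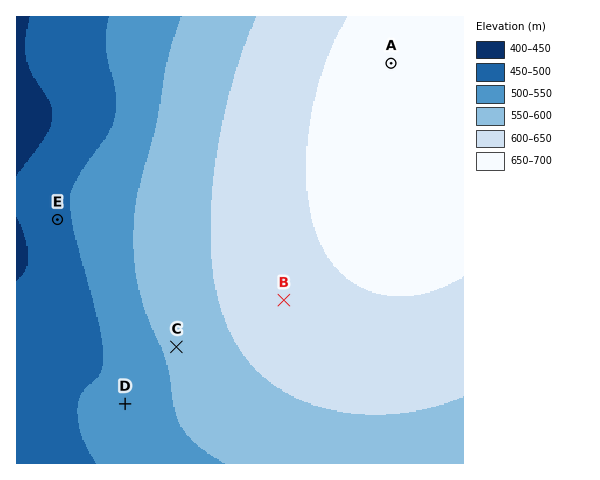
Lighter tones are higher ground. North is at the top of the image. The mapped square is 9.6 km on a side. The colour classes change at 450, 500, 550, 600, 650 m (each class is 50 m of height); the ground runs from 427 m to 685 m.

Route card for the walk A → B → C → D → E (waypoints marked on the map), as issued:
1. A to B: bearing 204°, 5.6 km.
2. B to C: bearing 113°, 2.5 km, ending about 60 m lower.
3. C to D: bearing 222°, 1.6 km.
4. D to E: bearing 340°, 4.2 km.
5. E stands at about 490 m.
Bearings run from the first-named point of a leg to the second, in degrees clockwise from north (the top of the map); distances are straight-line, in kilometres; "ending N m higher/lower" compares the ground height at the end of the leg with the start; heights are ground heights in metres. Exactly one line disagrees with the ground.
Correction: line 2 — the bearing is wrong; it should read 247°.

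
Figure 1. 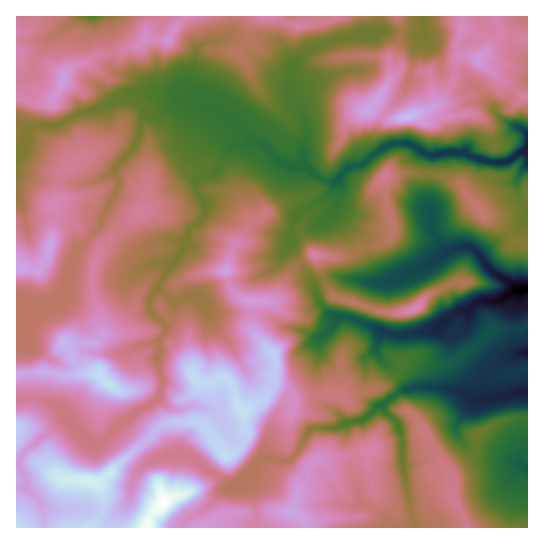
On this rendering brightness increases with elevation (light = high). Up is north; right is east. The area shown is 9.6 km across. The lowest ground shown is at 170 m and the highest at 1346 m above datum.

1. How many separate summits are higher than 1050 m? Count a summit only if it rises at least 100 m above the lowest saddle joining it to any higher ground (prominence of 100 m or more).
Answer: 5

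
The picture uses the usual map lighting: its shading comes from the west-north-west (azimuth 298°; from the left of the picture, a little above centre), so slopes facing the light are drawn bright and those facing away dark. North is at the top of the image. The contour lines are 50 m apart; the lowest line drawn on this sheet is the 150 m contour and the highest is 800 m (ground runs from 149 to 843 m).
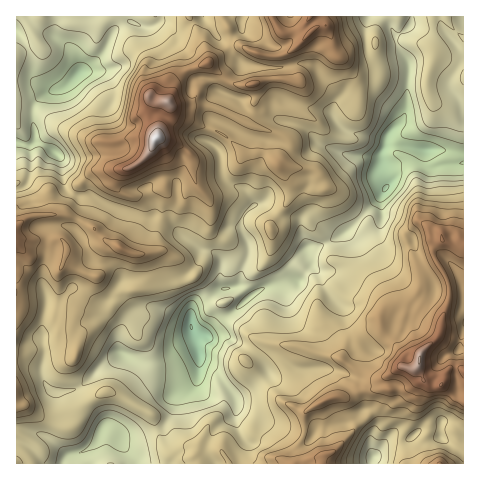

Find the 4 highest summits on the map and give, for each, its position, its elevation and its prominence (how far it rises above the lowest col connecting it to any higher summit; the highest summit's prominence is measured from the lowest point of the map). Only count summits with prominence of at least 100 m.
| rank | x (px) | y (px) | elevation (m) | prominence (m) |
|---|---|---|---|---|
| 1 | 157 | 138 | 843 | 694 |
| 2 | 419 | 361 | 803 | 408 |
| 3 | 311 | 32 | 709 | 154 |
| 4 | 326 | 454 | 662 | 105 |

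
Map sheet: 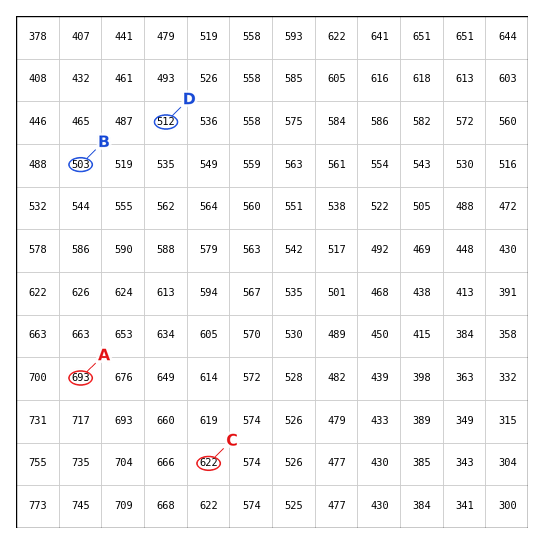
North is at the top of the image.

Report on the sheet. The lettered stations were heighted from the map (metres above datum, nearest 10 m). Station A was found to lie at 690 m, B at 500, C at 620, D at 510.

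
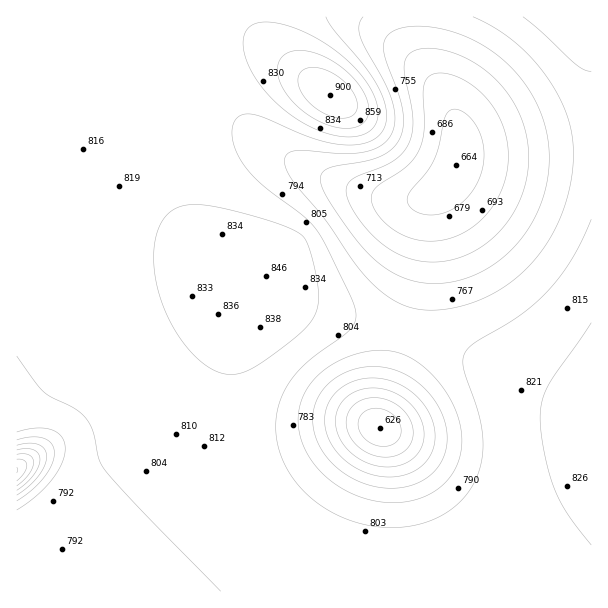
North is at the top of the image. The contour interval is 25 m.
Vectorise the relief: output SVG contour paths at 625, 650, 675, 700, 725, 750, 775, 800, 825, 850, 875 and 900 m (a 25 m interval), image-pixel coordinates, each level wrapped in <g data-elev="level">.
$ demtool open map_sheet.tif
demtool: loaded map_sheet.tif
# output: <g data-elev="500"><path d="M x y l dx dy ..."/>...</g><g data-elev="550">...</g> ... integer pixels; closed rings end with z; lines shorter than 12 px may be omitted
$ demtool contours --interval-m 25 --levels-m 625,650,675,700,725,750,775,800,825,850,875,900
<g data-elev="650"><path d="M17 459l7 1 3 5-3 8-7 8"/><path d="M378 446l-7-3-6-4-5-6-2-7 1-6 3-6 4-3 6-2 9 0 10 4 7 7 3 8-1 9-5 6-8 3z"/></g><g data-elev="675"><path d="M378 456l-10-3-11-7-7-9-4-11 1-10 4-8 8-7 10-3 15 1 14 6 10 11 5 13-1 12-8 11-12 5z"/><path d="M17 454l12 1 3 3 2 4-5 12-12 12"/><path d="M428 215l-9-2-7-4-4-6 0-6 4-8 16-18 6-12 12-45 5-4 7 0 12 7 10 17 4 18-2 19-8 18-13 15-17 9z"/></g><g data-elev="700"><path d="M383 467l-15-4-15-8-10-11-6-13-1-14 4-12 8-9 12-6 18-2 20 6 15 13 9 16 2 9-1 9-2 8-5 7-6 5-9 4z"/><path d="M17 450l9-1 7 1 5 3 2 6-2 8-4 7-8 9-9 7"/><path d="M420 240l-18-5-16-11-11-14-3-7-1-6 2-6 4-5 27-18 13-13 4-11 3-12-1-39 2-10 3-5 4-4 14-1 13 5 14 8 12 10 9 12 8 15 5 15 1 15-1 17-3 15-7 15-10 13-11 12-14 8-13 6-15 2z"/></g><g data-elev="725"><path d="M377 476l-18-7-17-11-11-15-6-18 1-17 9-14 13-11 18-5 12 0 12 3 11 4 10 7 9 8 7 10 5 10 3 11 0 10-3 11-5 9-7 6-9 6-10 3-12 1z"/><path d="M17 445l12-2 9 1 6 5 3 7-2 9-6 11-10 10-12 9"/><path d="M422 261l-12-2-12-5-12-7-11-10-12-12-10-15-6-12-1-9 2-6 5-4 37-16 9-7 8-9 5-12 1-15-8-46 0-12 3-6 5-5 7-2 11-1 18 3 19 8 18 12 16 15 11 16 10 20 4 19 2 21-3 21-7 20-11 18-14 16-17 12-18 9-19 4z"/></g><g data-elev="750"><path d="M383 488l-24-7-21-13-16-18-5-10-3-11-1-10 1-11 3-9 6-9 7-8 9-6 11-5 12-4 13-1 14 2 13 5 12 7 12 10 9 11 7 13 4 14 1 13-2 12-5 11-8 9-10 8-12 5-14 2z"/><path d="M17 440l15-3 12 1 8 6 2 9-3 12-7 12-12 13-15 11"/><path d="M420 282l-13-3-14-6-13-9-12-11-17-20-20-29-8-15-3-10 2-6 6-5 49-10 12-6 9-10 5-14 0-17-5-18-13-34-1-15 3-8 6-5 11-4 13-1 24 3 26 8 23 13 20 16 16 20 13 22 8 24 2 24-2 26-7 25-13 24-17 20-21 16-22 11-24 5z"/></g><g data-elev="775"><path d="M377 501l-17-4-15-7-13-8-12-11-10-13-7-14-4-13-1-14 2-13 5-12 9-12 10-10 14-9 15-6 16-4 15-1 14 3 13 5 14 10 13 13 11 15 8 17 4 16 1 15-2 14-6 13-8 11-11 9-12 6-15 4-15 2z"/><path d="M17 432l19-4 15 2 11 7 3 6 0 6-3 15-11 16-15 16-19 14"/><path d="M473 17l24 12 21 16 18 18 17 23 11 21 7 22 2 23-1 24-6 27-11 25-13 23-18 20-21 17-23 12-25 8-24 2-15-1-15-5-15-9-14-11-18-21-30-45-29-35-10-18 0-9 6-4 12-2 42 4 18-2 18-7 6-5 5-6 3-14-2-15-8-21-24-46-2-12 4-9"/></g><g data-elev="800"><path d="M17 356l27 36 8 6 22 10 11 9 7 12 7 30 7 12 37 41 78 79"/><path d="M591 219l-20 41-11 16-12 15-29 25-46 28-9 10-1 6 0 8 17 49 2 15 1 15-2 15-4 15-7 13-9 11-14 11-16 9-18 5-20 2-21-2-19-5-18-7-18-11-20-20-14-22-4-12-3-14 1-24 8-21 12-18 14-13 31-23 10-9 4-9-1-9-7-19-30-59-13-14-37-28-18-16-14-21-3-11-1-9 1-7 3-6 6-4 6-1 15 3 49 21 24 6 15 1 12-1 10-4 8-6 4-8 2-10-2-12-4-12-13-22-34-40-8-13"/><path d="M523 17l18 15 35 33 8 5 7 1"/></g><g data-elev="825"><path d="M224 374l15 0 16-7 35-25 19-18 6-10 3-12 0-15-4-23-9-25-5-5-10-6-29-10-40-10-21-3-17 1-9 3-7 6-6 7-4 11-3 25 3 29 11 30 16 27 20 20 11 7z"/><path d="M591 323l-43 63-6 15-2 16 5 38 10 34 12 24 24 32"/><path d="M344 137l12-1 10-3 8-6 4-8 0-11-3-10-6-12-10-14-12-12-15-12-17-11-16-7-15-5-15-3-12 1-8 4-3 5-2 6 1 16 7 18 14 20 18 18 19 13 21 10z"/></g><g data-elev="850"><path d="M339 128l9 0 9-1 6-4 4-6 2-7-1-8-9-17-17-17-21-13-10-3-11-2-8 1-7 3-6 7-2 10 3 12 7 12 11 12 13 10 13 7z"/></g><g data-elev="875"><path d="M334 117l13 1 8-5 2-9-4-12-11-12-13-9-15-4-11 3-3 4-2 6 1 7 4 8 14 14z"/></g>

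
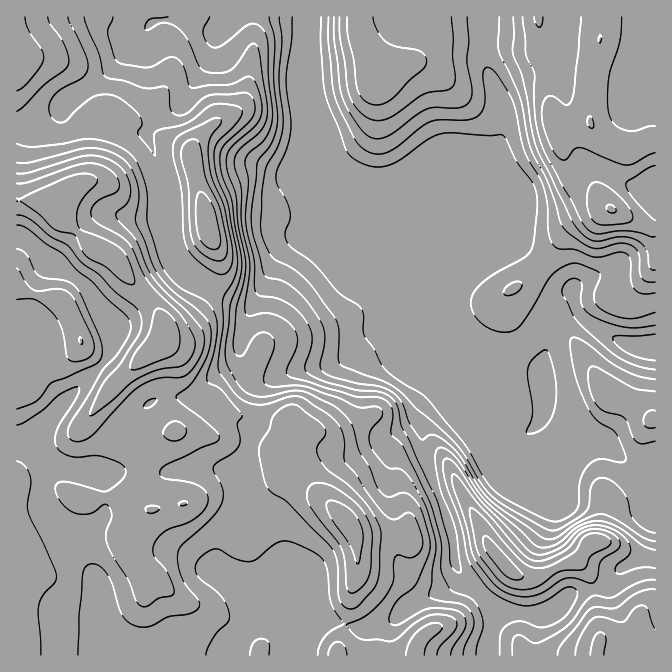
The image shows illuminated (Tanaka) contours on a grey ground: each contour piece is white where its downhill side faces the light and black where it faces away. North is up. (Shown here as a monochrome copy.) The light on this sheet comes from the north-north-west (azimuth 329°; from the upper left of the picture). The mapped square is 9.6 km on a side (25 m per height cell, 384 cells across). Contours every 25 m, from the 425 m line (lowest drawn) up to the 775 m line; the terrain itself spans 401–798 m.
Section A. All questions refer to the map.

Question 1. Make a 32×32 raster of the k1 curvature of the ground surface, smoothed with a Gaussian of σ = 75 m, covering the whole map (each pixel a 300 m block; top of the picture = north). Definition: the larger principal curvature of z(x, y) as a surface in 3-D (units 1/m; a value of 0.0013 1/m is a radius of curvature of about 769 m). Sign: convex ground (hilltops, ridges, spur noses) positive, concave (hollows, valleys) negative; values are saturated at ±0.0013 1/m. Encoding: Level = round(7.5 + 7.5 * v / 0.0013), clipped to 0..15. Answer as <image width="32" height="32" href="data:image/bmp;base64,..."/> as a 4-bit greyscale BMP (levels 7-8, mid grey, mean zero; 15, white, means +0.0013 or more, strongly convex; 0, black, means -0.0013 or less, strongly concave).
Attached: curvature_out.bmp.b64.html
<image width="32" height="32" href="data:image/bmp;base64,Qk12AgAAAAAAAHYAAAAoAAAAIAAAACAAAAABAAQAAAAAAAACAAATCwAAEwsAABAAAAAAAAAAAAAAABEREQAiIiIAMzMzAERERABVVVUAZmZmAHd3dwCIiIgAmZmZAKqqqgC7u7sAzMzMAN3d3QDu7u4A////AIiIeIeIeIiKqZq4h5qqqYiHiIiXiIiIiKeJ3bmZeKqYh4iImKmHiIi5h5m4iYeomoiXeJqYiIh4ypmYeby2qIqIiHqZd3iId7yJp4r877eJiHiZiIeId4e7icift3v/2oiIiJiYiIeJ2pq3v5l4zJaIiImquoiInLl7qPt3dpqHiJiIiJmIiKqYe4v2d3iZiJiHeIiId5mYiIuPt3h4mYmIqYiJmZiJiJeKnoiIh4iJiKyIiqmIiaqZqJiIiIeIiph7yHiIqqy6q8qIeIiIi6qZh9t3mZd5mIioiIiIeKupiLmdybmImId4eIeIiHi6iIediMureJmYiIh3iIiJuHeHq3acq5iZmYeIeIiIioiZidiIvJmoiIiIiIiJmYiaqaqoi9h5yYiIeIiIiaqGeZuWeb2XeeqIiHeIiIiJqIhsiIy6iJz4d3d3iIh3d5mZa2q5iYefxneHiHd3d3eZq8zLp3qHn7iIiId3eHd3iay4qru7h66Kd4iHiHiId4yah3iaqojcaId4iJh3h4iriJh4eZiJ3IeYh4mYd3iIyYqriHiIiZ3KuYeKmHeJiNmpeId5mZh6vKiImpiJqXnIqHiYeZiKiXy3eJqZiZiKp6h3mZmHeZd7t3eamZmIiZepeIiYh3mXiriIuoiJiJmYmoiIh4h4l3m4iMl3iYd6l4qH"/>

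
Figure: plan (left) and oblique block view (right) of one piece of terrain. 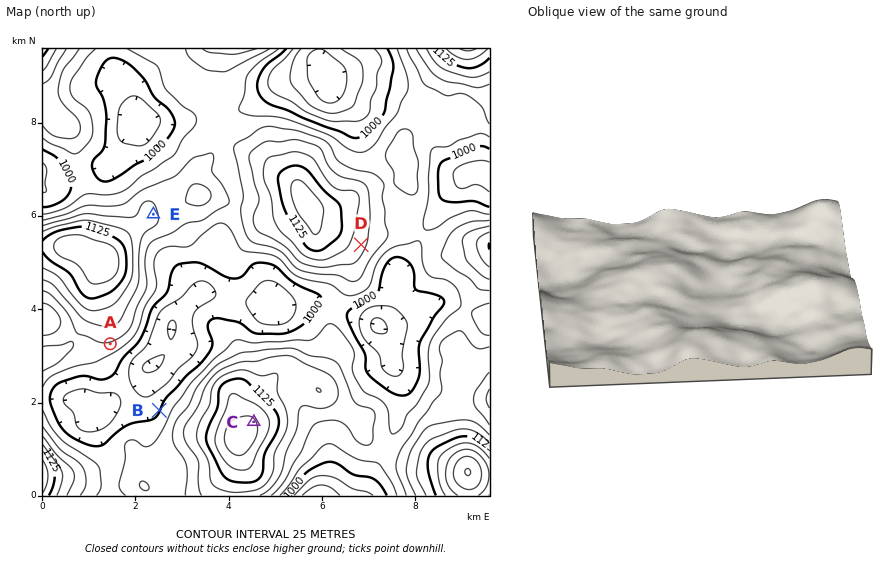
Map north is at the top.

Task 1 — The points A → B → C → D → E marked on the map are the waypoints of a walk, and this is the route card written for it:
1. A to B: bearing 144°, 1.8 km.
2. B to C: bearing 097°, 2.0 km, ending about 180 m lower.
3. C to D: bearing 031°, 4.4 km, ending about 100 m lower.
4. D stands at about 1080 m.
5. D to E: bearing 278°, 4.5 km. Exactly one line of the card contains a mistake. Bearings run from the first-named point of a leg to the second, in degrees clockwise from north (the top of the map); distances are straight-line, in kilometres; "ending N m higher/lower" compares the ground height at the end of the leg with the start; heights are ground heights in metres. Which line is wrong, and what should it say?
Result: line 2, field sense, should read higher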